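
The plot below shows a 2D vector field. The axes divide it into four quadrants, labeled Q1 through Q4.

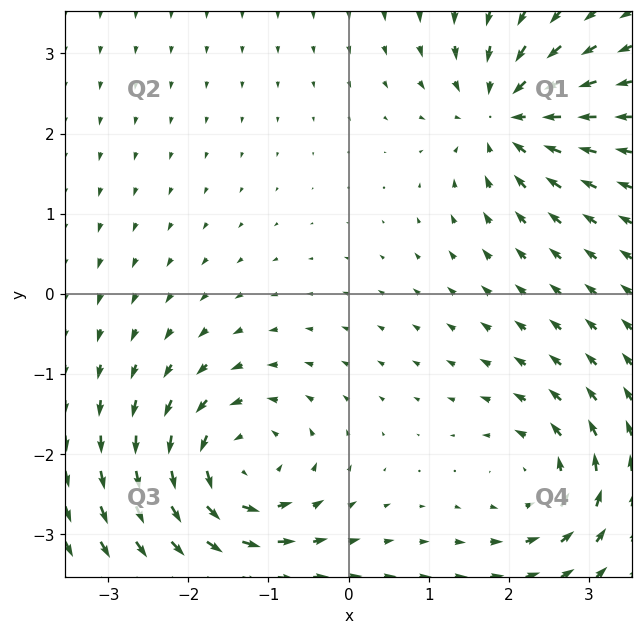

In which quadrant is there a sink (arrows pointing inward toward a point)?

The sink sits at approximately (2.0, 2.2), which lies in quadrant Q1. The divergence there is about -6, negative as expected for a sink.

Q1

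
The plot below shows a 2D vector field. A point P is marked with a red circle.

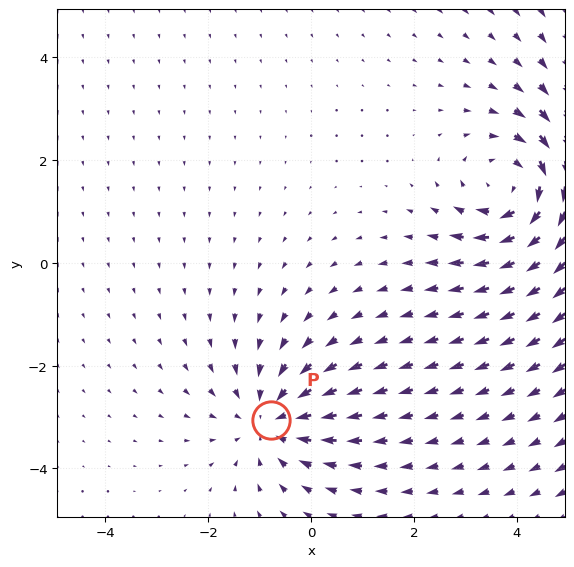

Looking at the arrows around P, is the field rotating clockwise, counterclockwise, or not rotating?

not rotating

Near P at (-0.8, -3.1) the arrows show no circulation. The curl there is ≈0.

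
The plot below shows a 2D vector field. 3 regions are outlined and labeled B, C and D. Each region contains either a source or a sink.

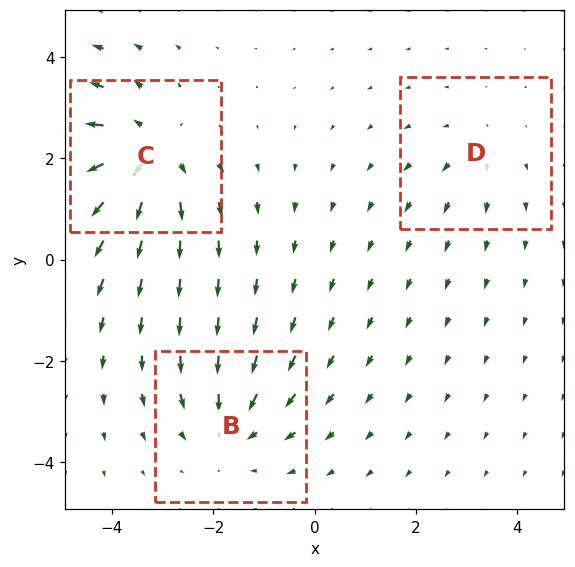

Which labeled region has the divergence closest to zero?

Divergence at each region's feature centre — B: about -3, C: about +4, D: about +2. Region D is closest to zero.

D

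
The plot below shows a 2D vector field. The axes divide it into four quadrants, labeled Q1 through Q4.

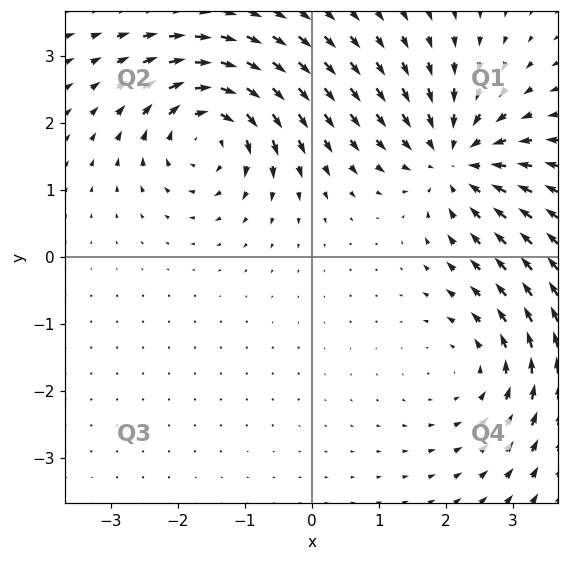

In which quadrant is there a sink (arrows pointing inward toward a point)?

The sink sits at approximately (2.1, 1.4), which lies in quadrant Q1. The divergence there is about -4, negative as expected for a sink.

Q1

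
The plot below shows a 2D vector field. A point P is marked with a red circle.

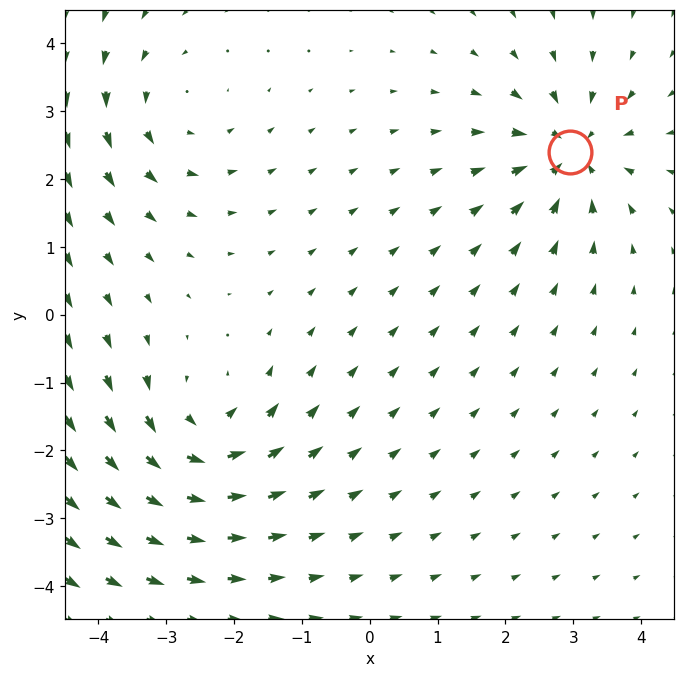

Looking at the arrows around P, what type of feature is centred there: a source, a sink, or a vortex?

sink

At P (3.0, 2.4) the arrows converge inward. Divergence about -6, curl ≈0 — negative divergence with near-zero curl is a sink.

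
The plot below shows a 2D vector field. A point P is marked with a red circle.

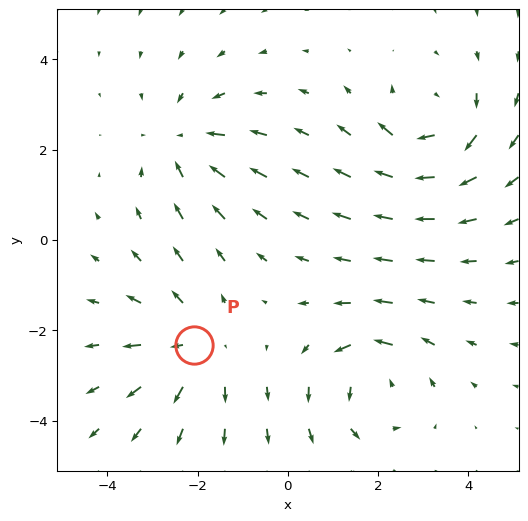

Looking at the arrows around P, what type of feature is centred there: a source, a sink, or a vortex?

source

At P (-2.1, -2.3) the arrows spread outward. Divergence about +3, curl ≈0 — positive divergence with near-zero curl is a source.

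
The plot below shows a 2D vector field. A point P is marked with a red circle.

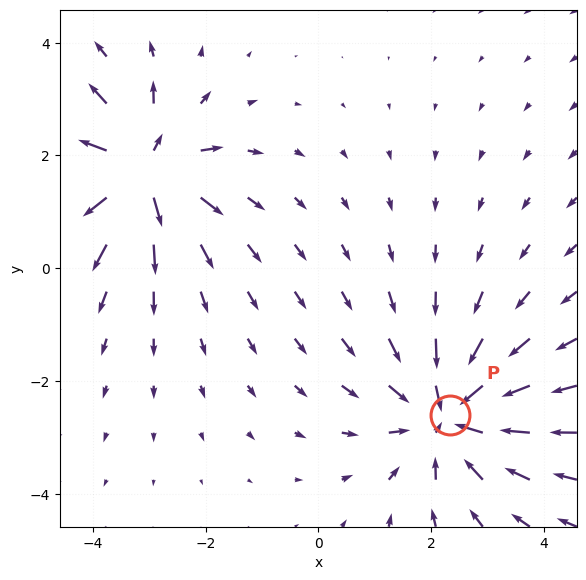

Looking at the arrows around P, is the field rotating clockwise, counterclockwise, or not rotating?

not rotating

Near P at (2.3, -2.6) the arrows show no circulation. The curl there is ≈0.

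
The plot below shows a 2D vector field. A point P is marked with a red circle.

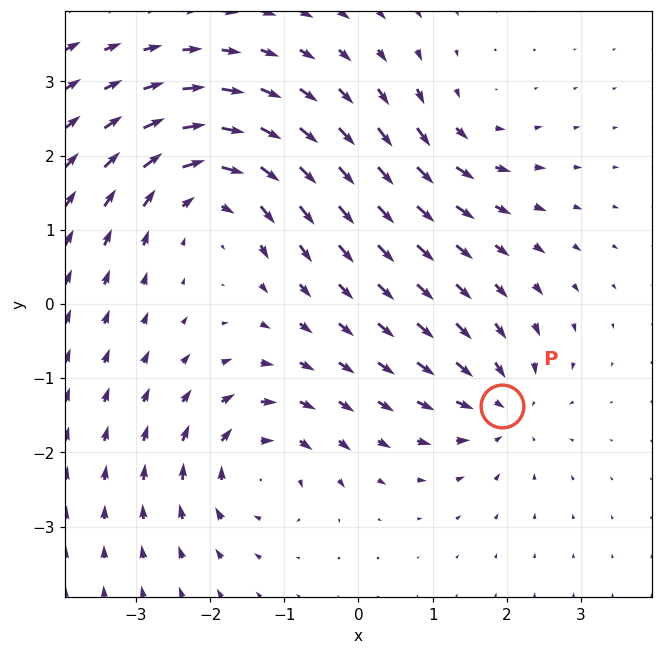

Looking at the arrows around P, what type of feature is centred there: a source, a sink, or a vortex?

sink

At P (1.9, -1.4) the arrows converge inward. Divergence about -4, curl ≈0 — negative divergence with near-zero curl is a sink.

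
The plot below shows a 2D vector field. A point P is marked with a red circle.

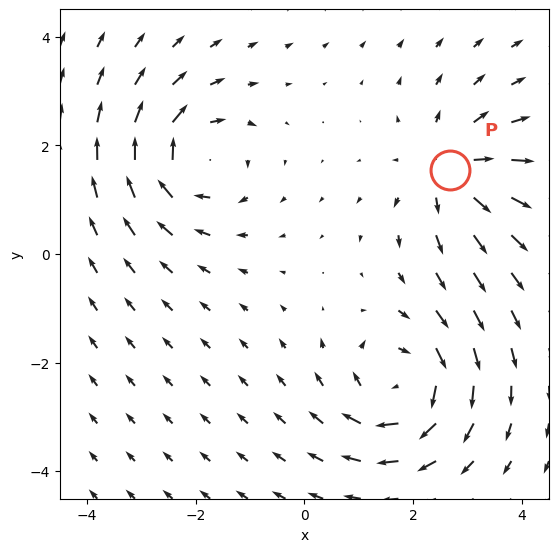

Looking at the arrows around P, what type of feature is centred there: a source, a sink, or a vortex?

source

At P (2.7, 1.6) the arrows spread outward. Divergence about +4, curl ≈0 — positive divergence with near-zero curl is a source.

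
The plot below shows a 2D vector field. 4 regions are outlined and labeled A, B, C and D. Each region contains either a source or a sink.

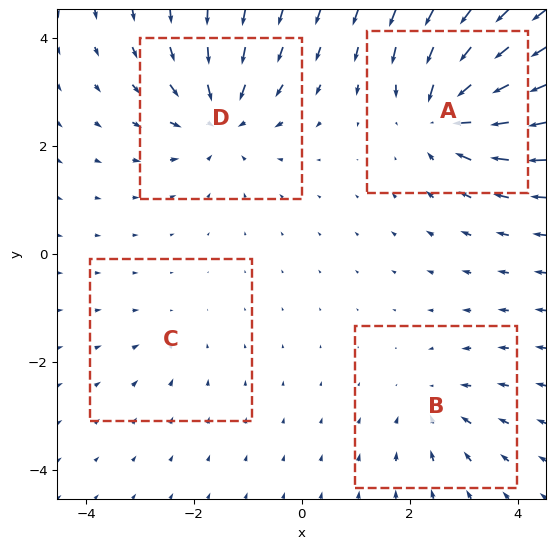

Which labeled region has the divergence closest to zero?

C

Divergence at each region's feature centre — A: about -7, B: about -4, C: about -2, D: about -6. Region C is closest to zero.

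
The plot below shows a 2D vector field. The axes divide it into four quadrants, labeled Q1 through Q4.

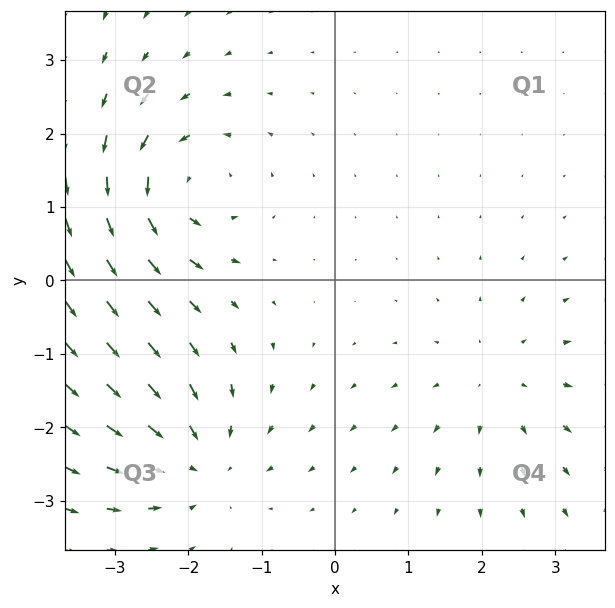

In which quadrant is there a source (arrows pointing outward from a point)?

Q4

The source sits at approximately (2.2, -1.4), which lies in quadrant Q4. The divergence there is about +2, positive as expected for a source.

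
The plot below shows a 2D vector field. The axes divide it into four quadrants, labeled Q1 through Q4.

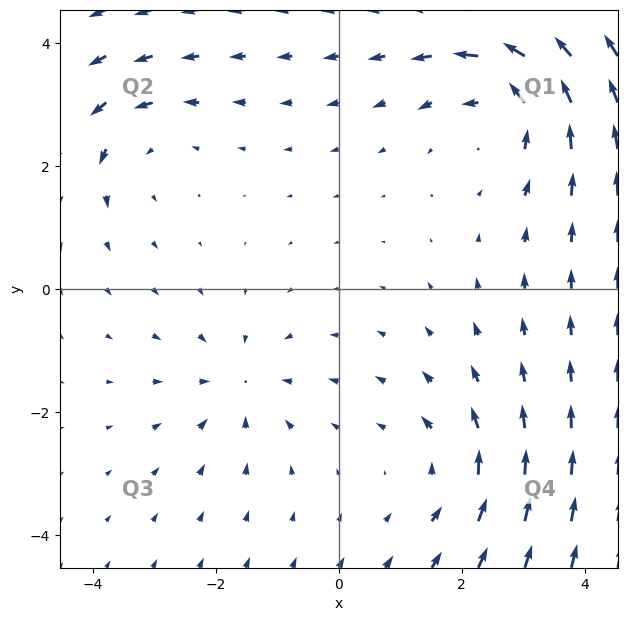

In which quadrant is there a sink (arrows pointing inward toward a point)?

The sink sits at approximately (-1.6, -1.6), which lies in quadrant Q3. The divergence there is about -3, negative as expected for a sink.

Q3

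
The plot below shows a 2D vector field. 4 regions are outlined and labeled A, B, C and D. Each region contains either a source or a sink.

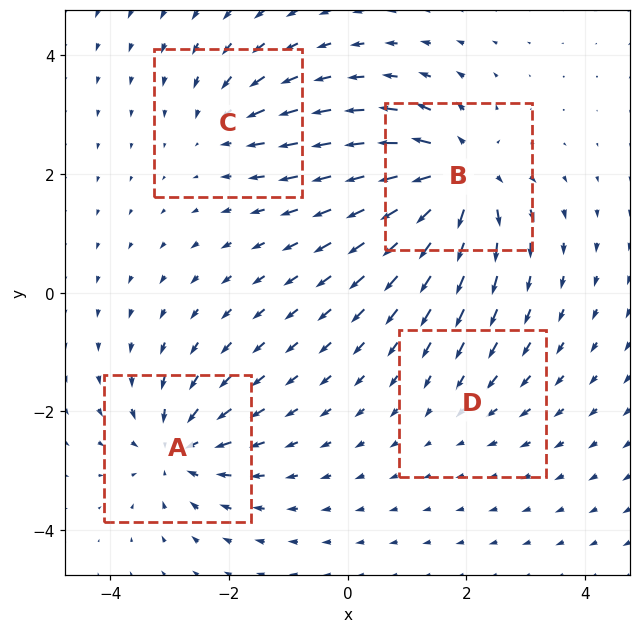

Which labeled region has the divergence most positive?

B

Divergence at each region's feature centre — A: about -6, B: about +8, C: about -4, D: about -2. Region B is most positive.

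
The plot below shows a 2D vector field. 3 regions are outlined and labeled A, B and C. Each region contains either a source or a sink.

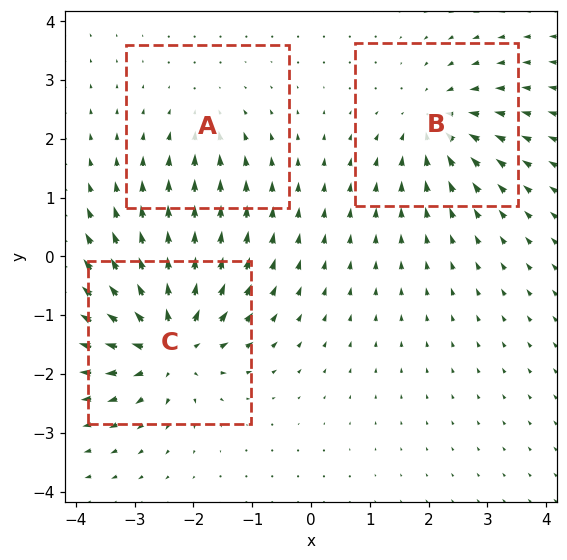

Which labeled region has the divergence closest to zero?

Divergence at each region's feature centre — A: about -2, B: about -4, C: about +6. Region A is closest to zero.

A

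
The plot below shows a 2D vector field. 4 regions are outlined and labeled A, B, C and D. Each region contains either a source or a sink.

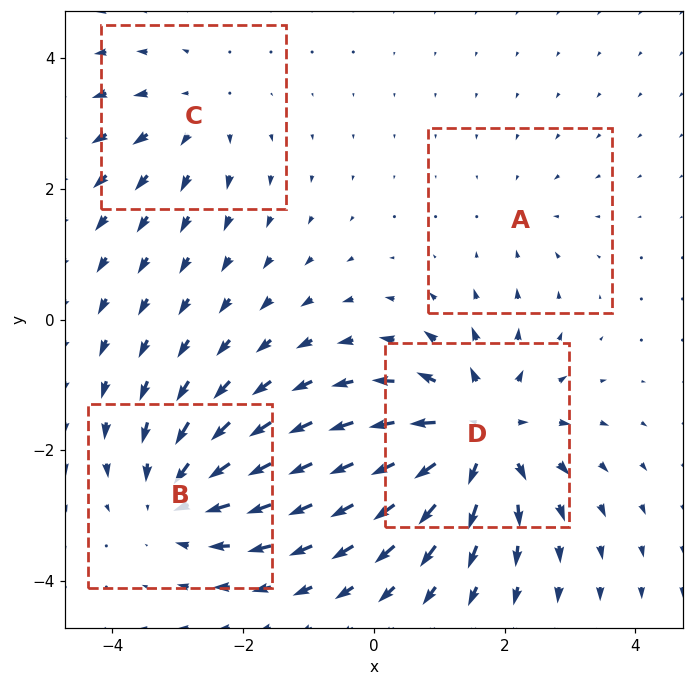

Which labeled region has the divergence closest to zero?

A

Divergence at each region's feature centre — A: about -2, B: about -5, C: about +3, D: about +7. Region A is closest to zero.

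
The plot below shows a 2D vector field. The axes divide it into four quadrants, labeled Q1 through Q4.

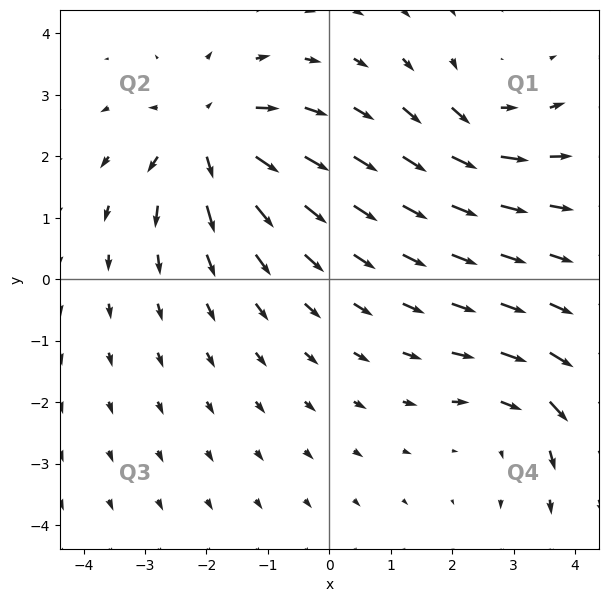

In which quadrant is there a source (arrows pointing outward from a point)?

Q2

The source sits at approximately (-2.0, 2.3), which lies in quadrant Q2. The divergence there is about +6, positive as expected for a source.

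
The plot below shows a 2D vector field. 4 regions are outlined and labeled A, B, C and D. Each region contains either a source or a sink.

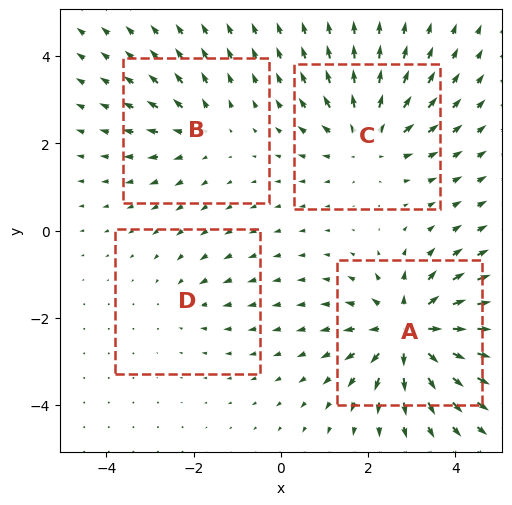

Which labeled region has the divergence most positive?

Divergence at each region's feature centre — A: about +7, B: about +3, C: about +5, D: about -2. Region A is most positive.

A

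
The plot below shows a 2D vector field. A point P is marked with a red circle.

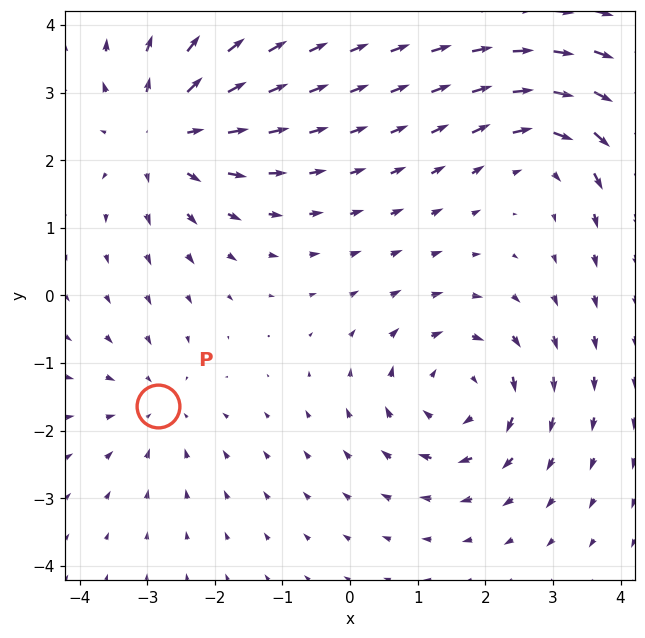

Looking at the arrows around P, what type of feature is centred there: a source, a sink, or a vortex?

sink

At P (-2.8, -1.6) the arrows converge inward. Divergence about -3, curl ≈0 — negative divergence with near-zero curl is a sink.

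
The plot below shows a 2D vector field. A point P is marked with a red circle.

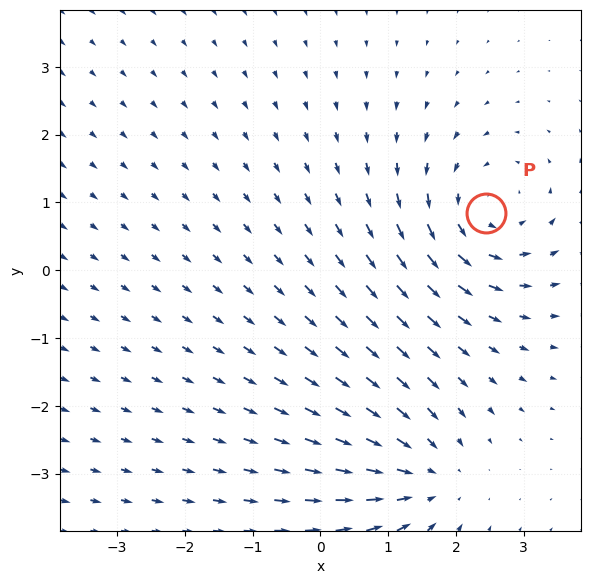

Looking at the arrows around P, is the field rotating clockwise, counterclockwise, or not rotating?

Near P at (2.4, 0.9) the arrows circulate counterclockwise. The curl (z-component) there is about +5; positive curl means counterclockwise rotation.

counterclockwise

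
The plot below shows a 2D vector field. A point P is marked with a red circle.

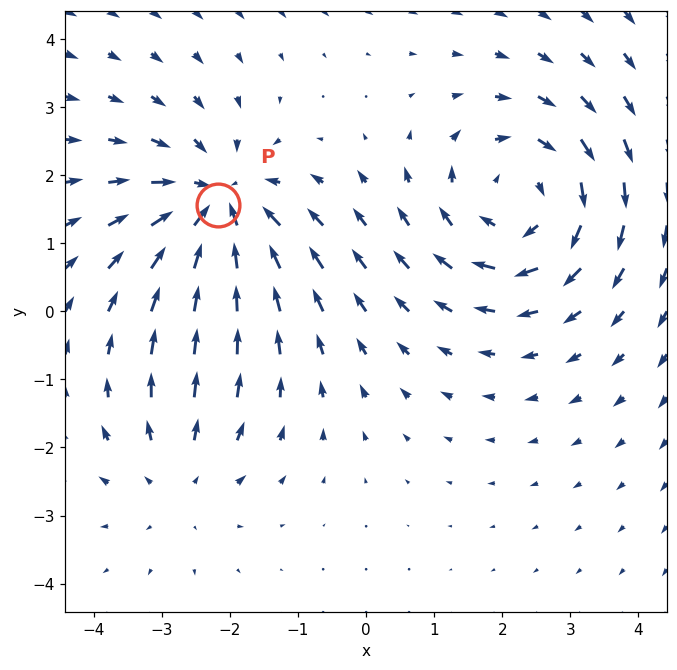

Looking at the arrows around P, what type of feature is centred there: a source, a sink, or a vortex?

At P (-2.2, 1.6) the arrows converge inward. Divergence about -4, curl ≈0 — negative divergence with near-zero curl is a sink.

sink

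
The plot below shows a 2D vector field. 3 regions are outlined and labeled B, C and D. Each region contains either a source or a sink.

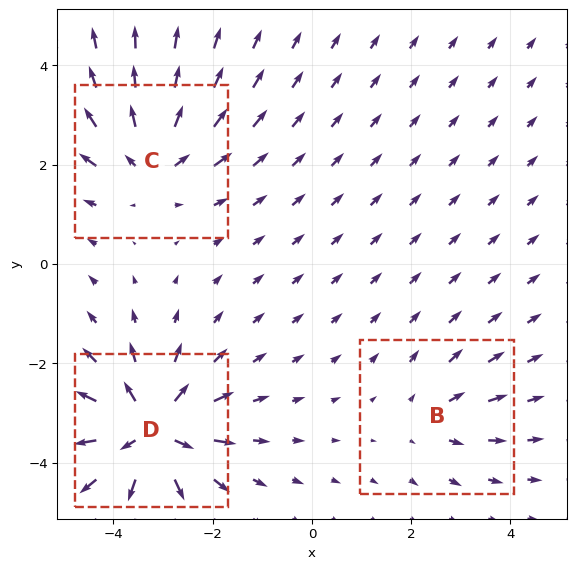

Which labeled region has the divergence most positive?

D

Divergence at each region's feature centre — B: about +2, C: about +4, D: about +6. Region D is most positive.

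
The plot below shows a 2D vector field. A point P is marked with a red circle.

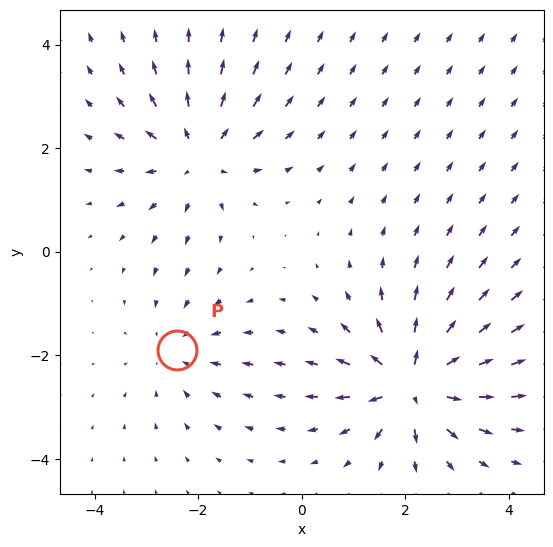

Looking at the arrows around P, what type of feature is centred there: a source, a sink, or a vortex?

At P (-2.4, -1.9) the arrows converge inward. Divergence about -2, curl ≈0 — negative divergence with near-zero curl is a sink.

sink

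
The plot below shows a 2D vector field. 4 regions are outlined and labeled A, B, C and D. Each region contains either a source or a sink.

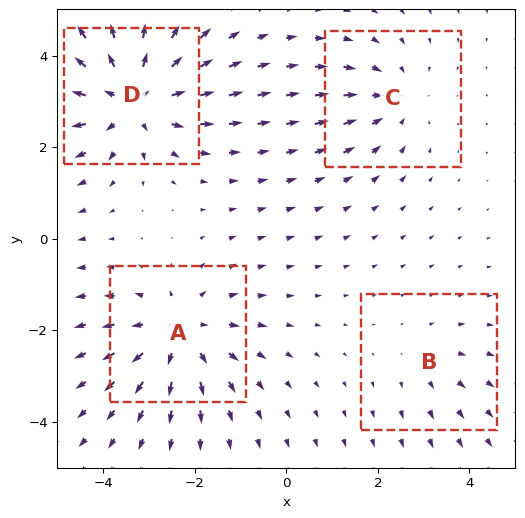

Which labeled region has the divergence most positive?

Divergence at each region's feature centre — A: about +4, B: about +2, C: about -3, D: about +6. Region D is most positive.

D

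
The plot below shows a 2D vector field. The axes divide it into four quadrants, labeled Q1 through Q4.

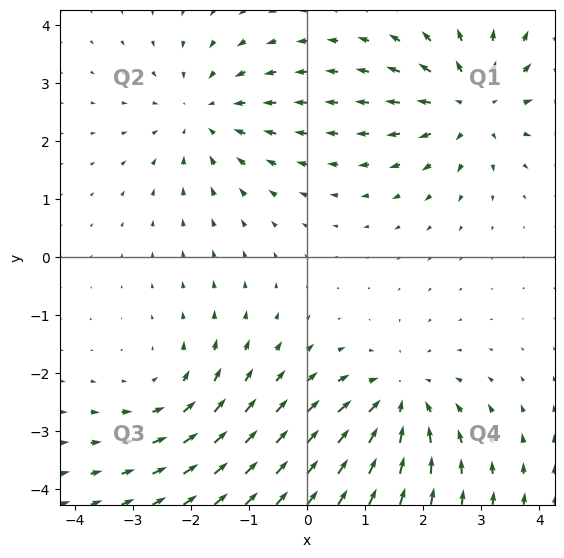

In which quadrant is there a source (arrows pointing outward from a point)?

Q1

The source sits at approximately (2.8, 2.6), which lies in quadrant Q1. The divergence there is about +5, positive as expected for a source.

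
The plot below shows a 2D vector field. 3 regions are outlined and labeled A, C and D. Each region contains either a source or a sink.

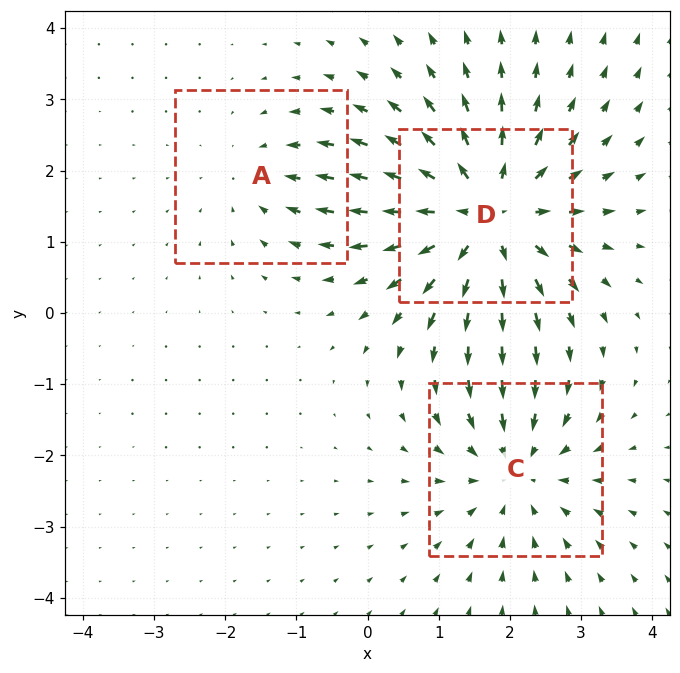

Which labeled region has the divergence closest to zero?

A

Divergence at each region's feature centre — A: about -2, C: about -3, D: about +4. Region A is closest to zero.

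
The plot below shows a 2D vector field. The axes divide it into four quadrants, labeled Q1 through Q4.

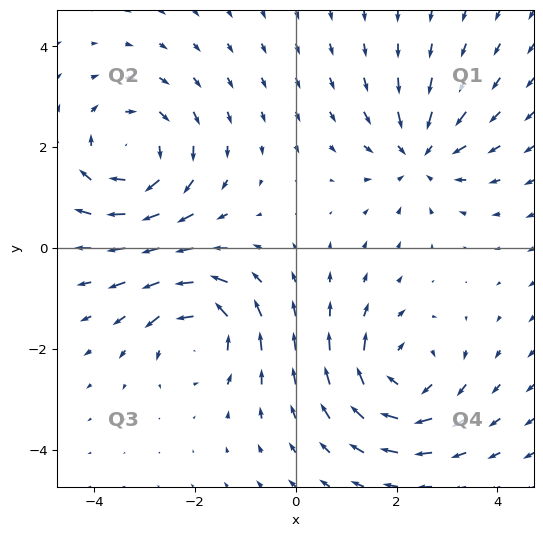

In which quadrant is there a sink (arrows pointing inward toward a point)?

The sink sits at approximately (2.5, 1.9), which lies in quadrant Q1. The divergence there is about -4, negative as expected for a sink.

Q1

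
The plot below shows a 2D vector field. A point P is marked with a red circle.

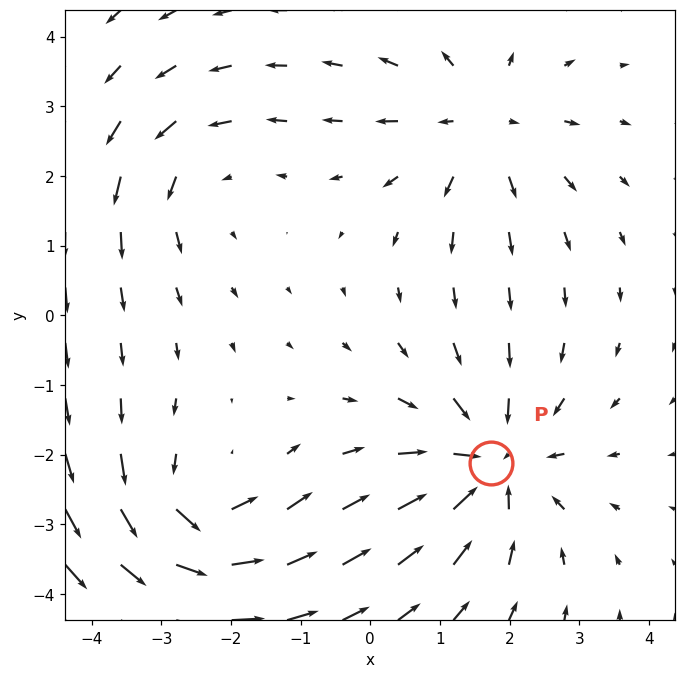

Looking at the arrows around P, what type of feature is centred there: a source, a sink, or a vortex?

At P (1.7, -2.1) the arrows converge inward. Divergence about -5, curl ≈0 — negative divergence with near-zero curl is a sink.

sink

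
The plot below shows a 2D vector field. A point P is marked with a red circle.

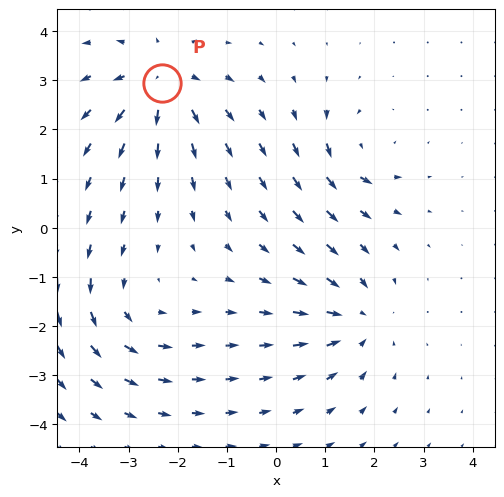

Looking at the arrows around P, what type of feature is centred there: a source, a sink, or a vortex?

source

At P (-2.3, 3.0) the arrows spread outward. Divergence about +5, curl ≈0 — positive divergence with near-zero curl is a source.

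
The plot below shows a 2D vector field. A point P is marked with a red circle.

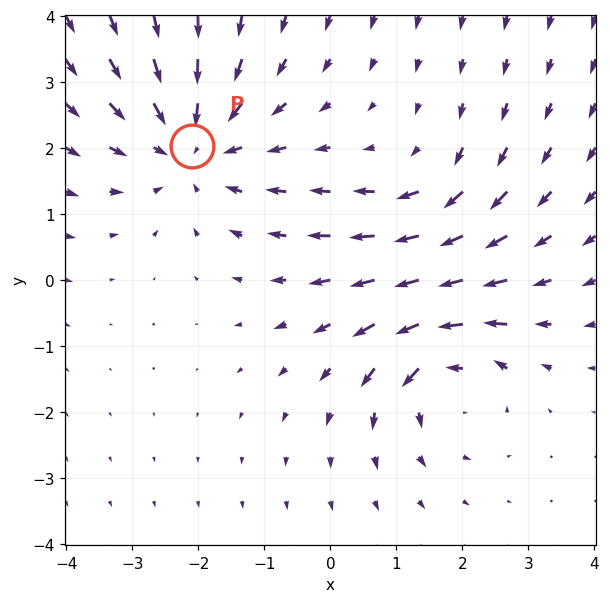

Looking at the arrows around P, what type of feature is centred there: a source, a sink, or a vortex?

At P (-2.1, 2.0) the arrows converge inward. Divergence about -4, curl ≈0 — negative divergence with near-zero curl is a sink.

sink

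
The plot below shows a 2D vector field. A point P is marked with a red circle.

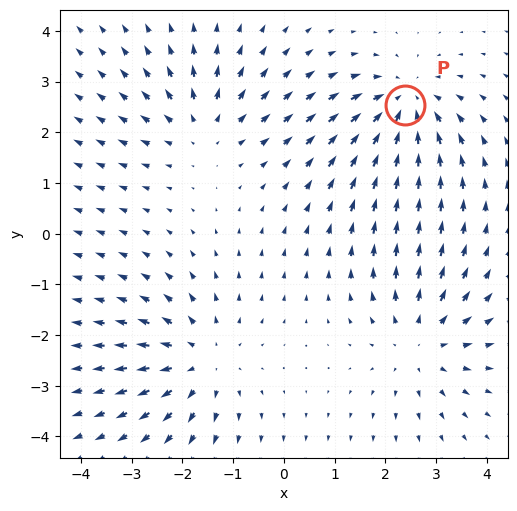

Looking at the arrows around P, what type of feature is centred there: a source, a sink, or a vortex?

sink

At P (2.4, 2.5) the arrows converge inward. Divergence about -5, curl ≈0 — negative divergence with near-zero curl is a sink.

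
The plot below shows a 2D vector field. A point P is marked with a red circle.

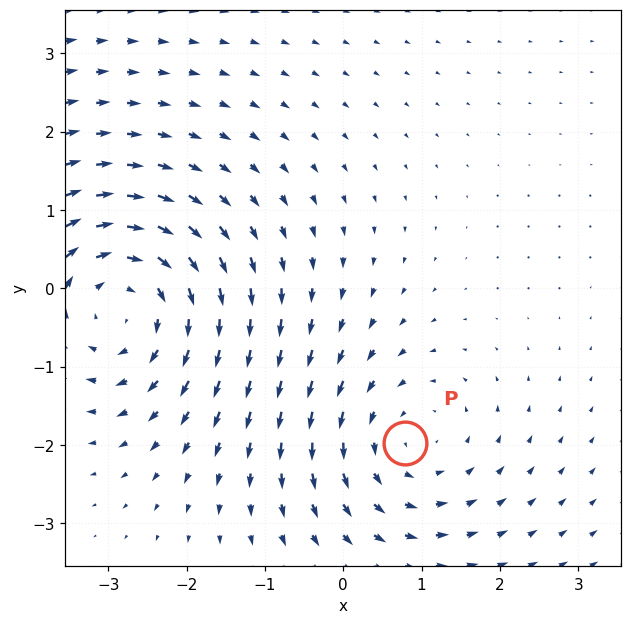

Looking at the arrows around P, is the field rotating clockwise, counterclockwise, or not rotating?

Near P at (0.8, -2.0) the arrows circulate counterclockwise. The curl (z-component) there is about +3; positive curl means counterclockwise rotation.

counterclockwise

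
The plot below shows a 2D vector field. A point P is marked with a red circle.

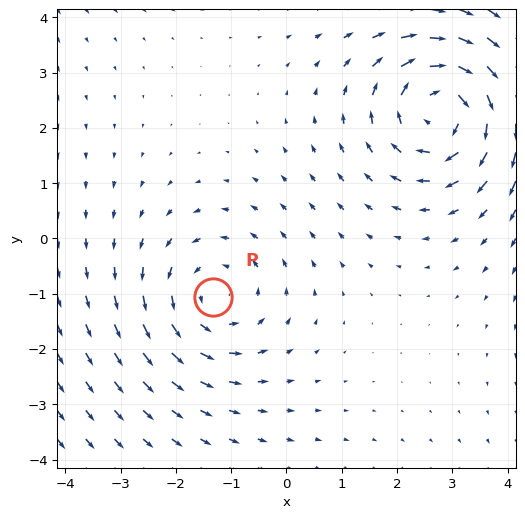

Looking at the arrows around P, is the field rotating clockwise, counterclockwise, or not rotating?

counterclockwise

Near P at (-1.3, -1.1) the arrows circulate counterclockwise. The curl (z-component) there is about +3; positive curl means counterclockwise rotation.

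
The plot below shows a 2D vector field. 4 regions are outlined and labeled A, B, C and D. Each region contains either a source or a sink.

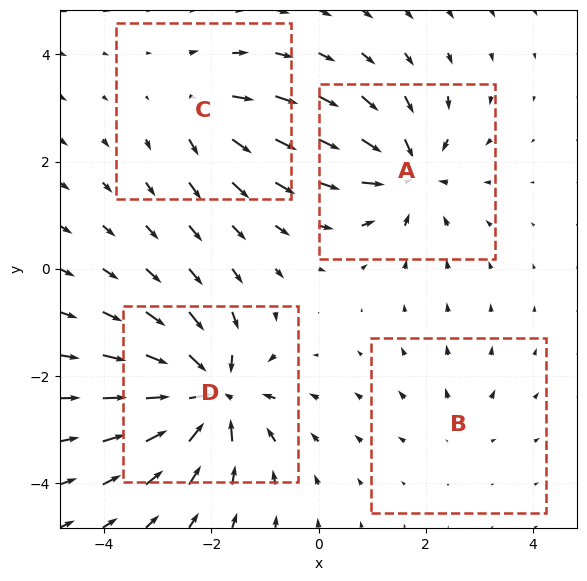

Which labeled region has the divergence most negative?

D

Divergence at each region's feature centre — A: about -6, B: about +2, C: about +4, D: about -8. Region D is most negative.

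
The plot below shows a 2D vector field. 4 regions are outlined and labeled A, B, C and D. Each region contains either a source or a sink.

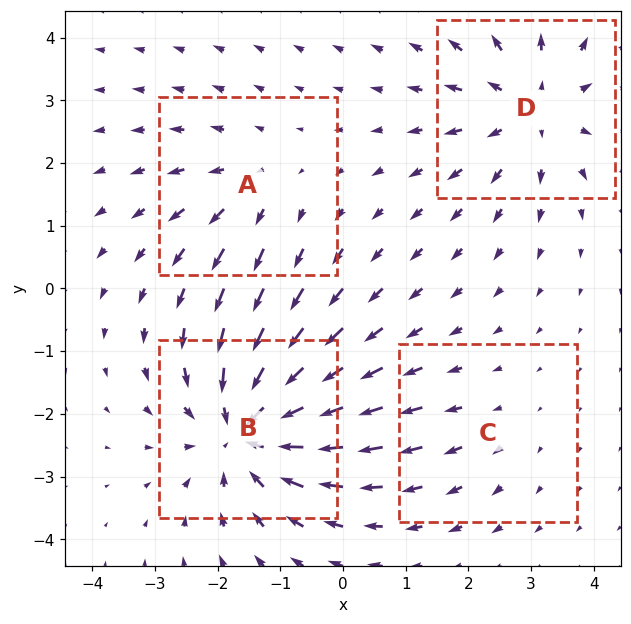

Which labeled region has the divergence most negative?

B

Divergence at each region's feature centre — A: about +3, B: about -7, C: about +2, D: about +5. Region B is most negative.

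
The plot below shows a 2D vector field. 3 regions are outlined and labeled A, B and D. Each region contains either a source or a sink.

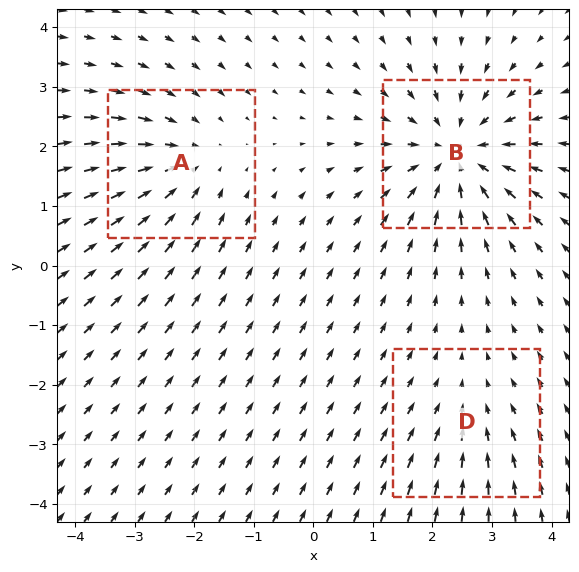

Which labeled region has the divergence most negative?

Divergence at each region's feature centre — A: about -3, B: about -4, D: about -2. Region B is most negative.

B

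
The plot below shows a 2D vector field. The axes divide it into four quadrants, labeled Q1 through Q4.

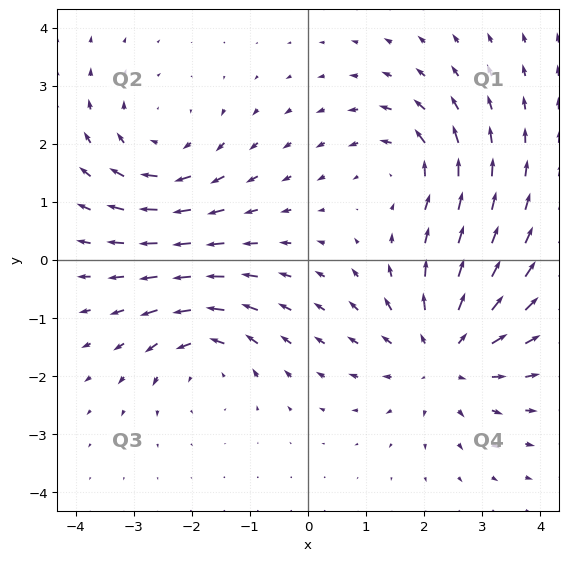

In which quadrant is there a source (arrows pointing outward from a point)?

The source sits at approximately (2.3, -1.6), which lies in quadrant Q4. The divergence there is about +4, positive as expected for a source.

Q4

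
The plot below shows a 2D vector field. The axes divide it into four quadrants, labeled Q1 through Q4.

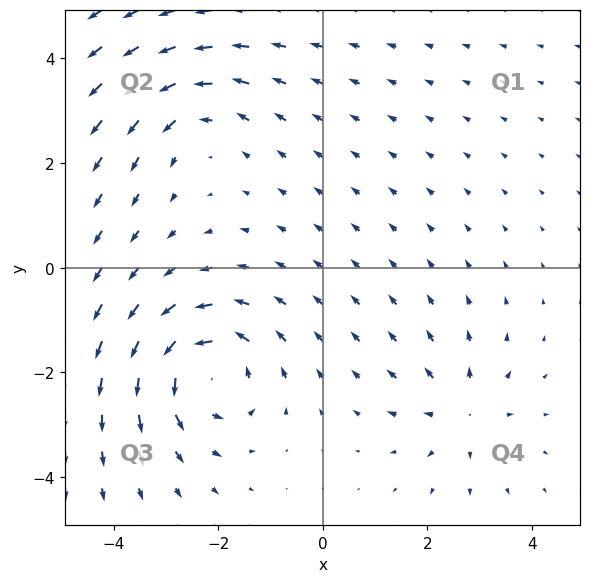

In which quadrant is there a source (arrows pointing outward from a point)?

The source sits at approximately (2.7, -2.7), which lies in quadrant Q4. The divergence there is about +3, positive as expected for a source.

Q4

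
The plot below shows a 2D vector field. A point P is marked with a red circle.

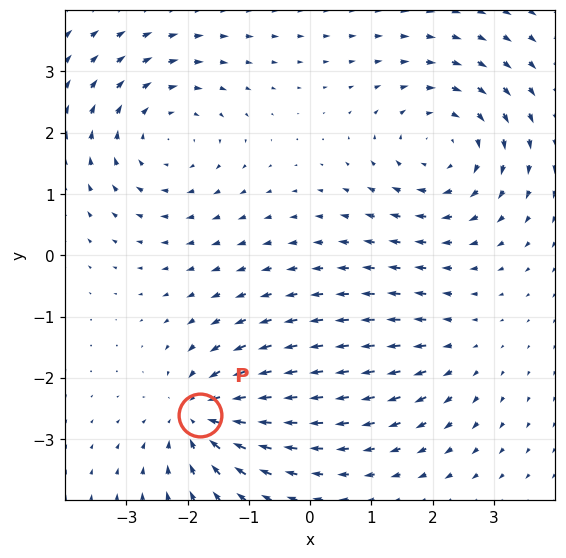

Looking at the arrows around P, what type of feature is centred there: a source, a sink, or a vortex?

At P (-1.8, -2.6) the arrows converge inward. Divergence about -5, curl ≈0 — negative divergence with near-zero curl is a sink.

sink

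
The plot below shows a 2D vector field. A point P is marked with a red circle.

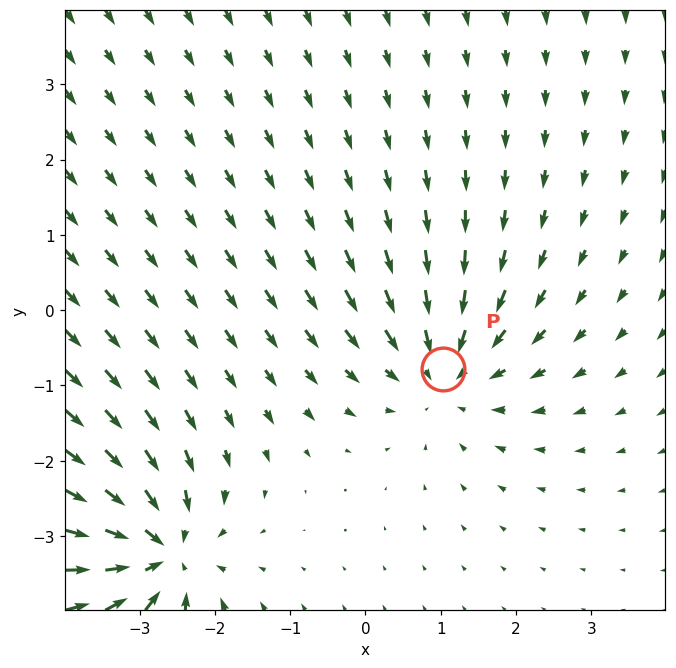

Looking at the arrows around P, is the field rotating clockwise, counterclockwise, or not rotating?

not rotating

Near P at (1.0, -0.8) the arrows show no circulation. The curl there is ≈0.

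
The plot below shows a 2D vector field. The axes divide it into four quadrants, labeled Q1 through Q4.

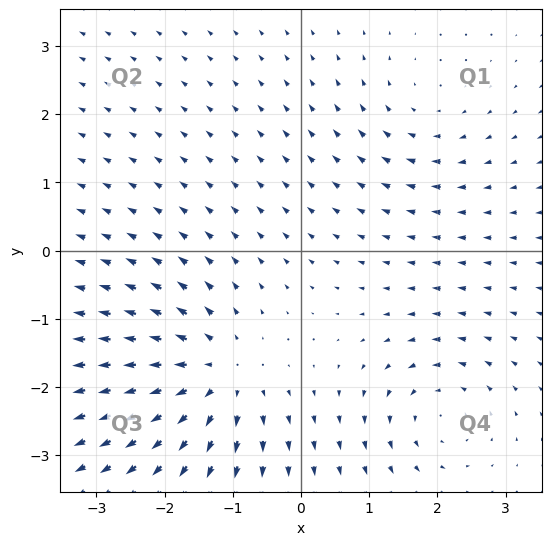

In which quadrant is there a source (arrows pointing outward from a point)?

The source sits at approximately (-1.2, -1.8), which lies in quadrant Q3. The divergence there is about +5, positive as expected for a source.

Q3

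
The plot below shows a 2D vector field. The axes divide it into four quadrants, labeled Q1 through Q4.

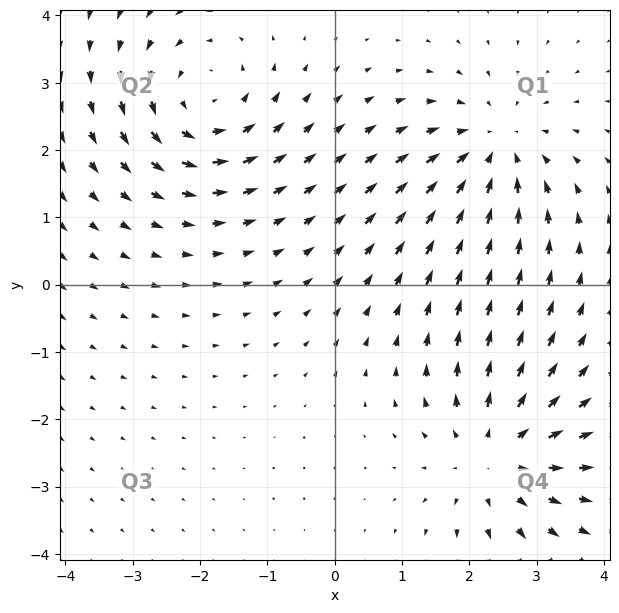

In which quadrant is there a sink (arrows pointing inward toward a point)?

Q1

The sink sits at approximately (2.4, 2.0), which lies in quadrant Q1. The divergence there is about -4, negative as expected for a sink.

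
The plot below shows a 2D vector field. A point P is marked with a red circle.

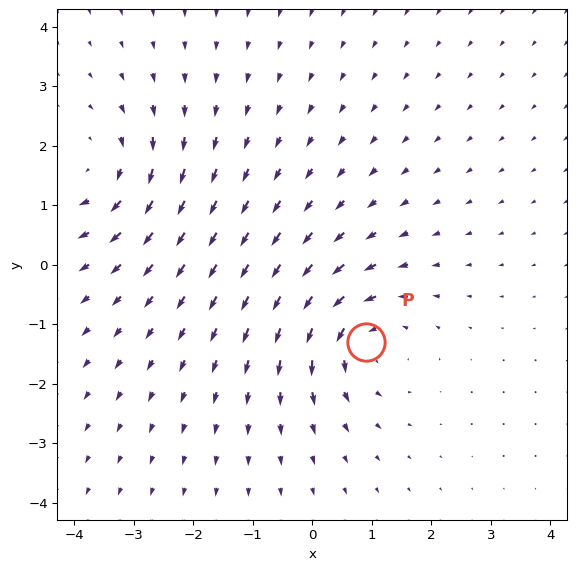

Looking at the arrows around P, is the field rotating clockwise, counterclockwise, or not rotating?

counterclockwise

Near P at (0.9, -1.3) the arrows circulate counterclockwise. The curl (z-component) there is about +5; positive curl means counterclockwise rotation.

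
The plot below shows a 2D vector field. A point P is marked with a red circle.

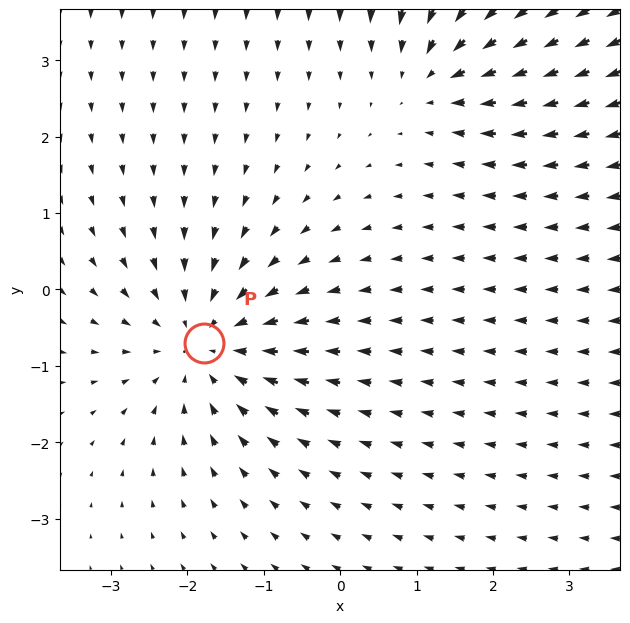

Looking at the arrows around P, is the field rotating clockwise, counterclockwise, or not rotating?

not rotating

Near P at (-1.8, -0.7) the arrows show no circulation. The curl there is ≈0.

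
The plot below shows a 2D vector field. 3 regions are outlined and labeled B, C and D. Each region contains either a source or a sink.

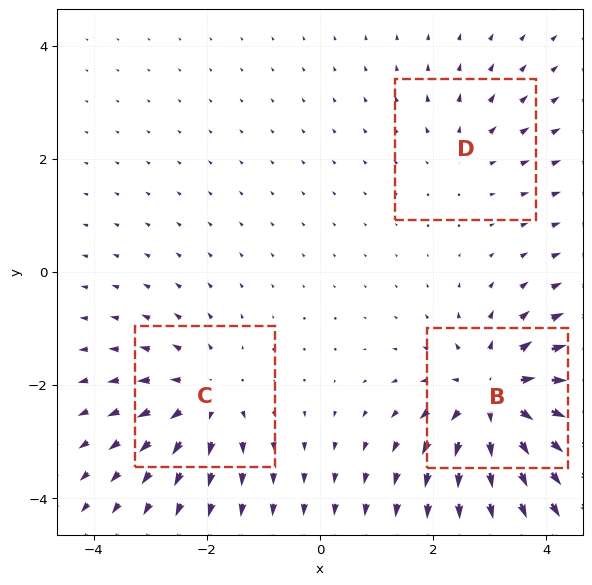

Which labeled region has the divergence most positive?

Divergence at each region's feature centre — B: about +5, C: about +3, D: about +2. Region B is most positive.

B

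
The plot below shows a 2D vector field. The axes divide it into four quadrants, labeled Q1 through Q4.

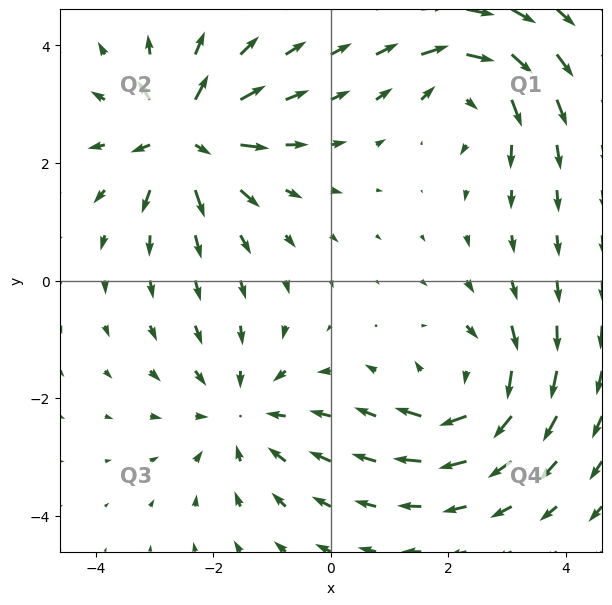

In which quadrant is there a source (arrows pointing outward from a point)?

Q2

The source sits at approximately (-2.5, 2.5), which lies in quadrant Q2. The divergence there is about +6, positive as expected for a source.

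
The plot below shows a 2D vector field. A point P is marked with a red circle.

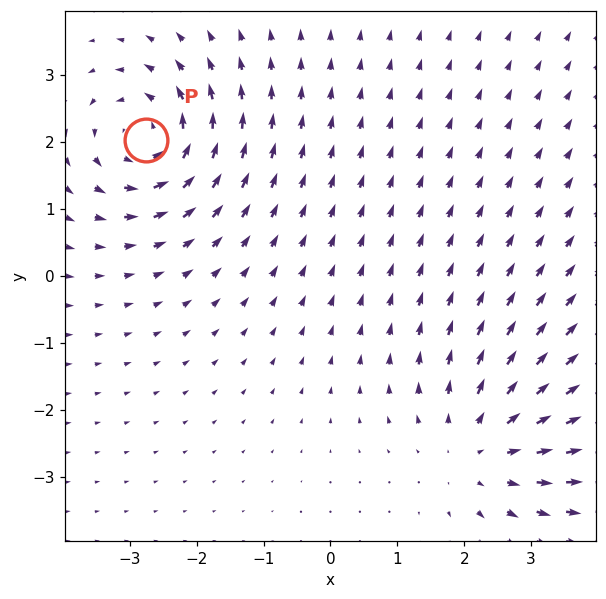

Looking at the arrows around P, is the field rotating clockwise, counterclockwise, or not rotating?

counterclockwise

Near P at (-2.7, 2.0) the arrows circulate counterclockwise. The curl (z-component) there is about +6; positive curl means counterclockwise rotation.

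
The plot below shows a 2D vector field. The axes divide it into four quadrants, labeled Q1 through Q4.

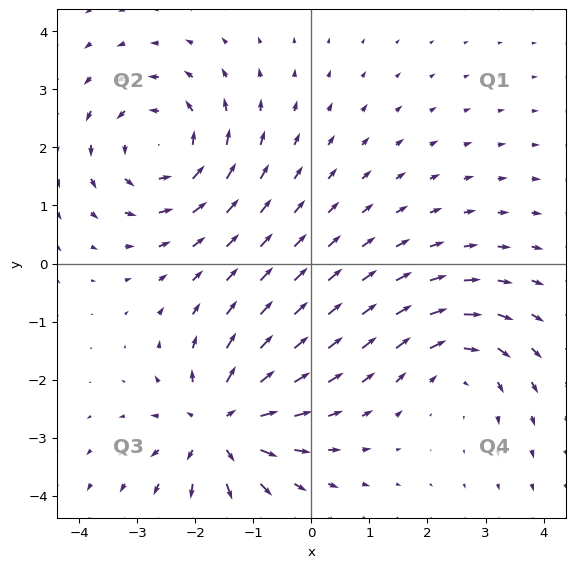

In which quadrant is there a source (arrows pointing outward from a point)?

Q3

The source sits at approximately (-1.6, -2.8), which lies in quadrant Q3. The divergence there is about +5, positive as expected for a source.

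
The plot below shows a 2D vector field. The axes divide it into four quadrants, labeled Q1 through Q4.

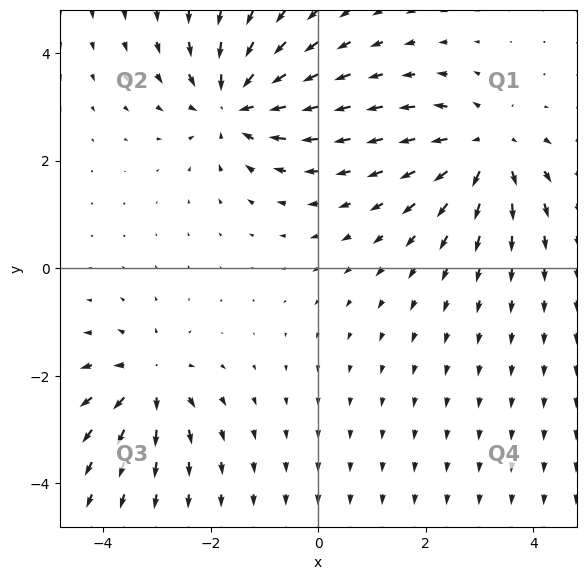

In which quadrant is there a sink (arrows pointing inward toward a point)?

The sink sits at approximately (-1.6, 3.0), which lies in quadrant Q2. The divergence there is about -4, negative as expected for a sink.

Q2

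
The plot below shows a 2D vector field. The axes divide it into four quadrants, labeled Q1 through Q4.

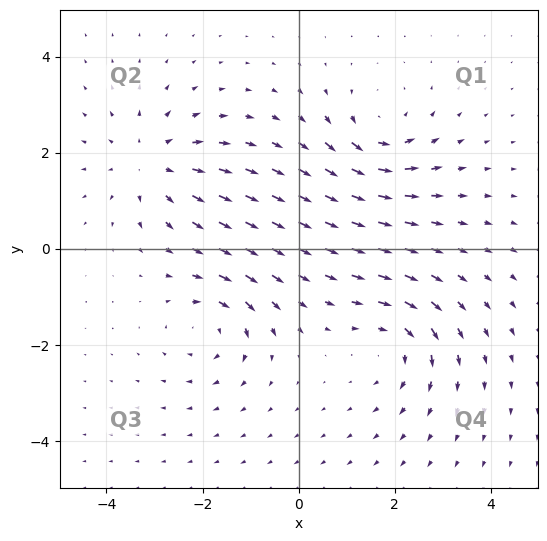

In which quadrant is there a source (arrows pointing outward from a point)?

The source sits at approximately (-3.0, 1.8), which lies in quadrant Q2. The divergence there is about +4, positive as expected for a source.

Q2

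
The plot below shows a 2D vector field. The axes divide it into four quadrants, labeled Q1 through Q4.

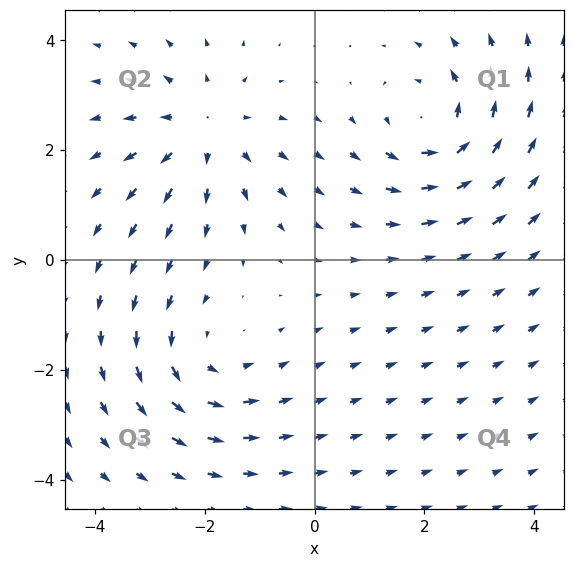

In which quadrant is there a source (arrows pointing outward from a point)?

The source sits at approximately (-2.0, 2.4), which lies in quadrant Q2. The divergence there is about +4, positive as expected for a source.

Q2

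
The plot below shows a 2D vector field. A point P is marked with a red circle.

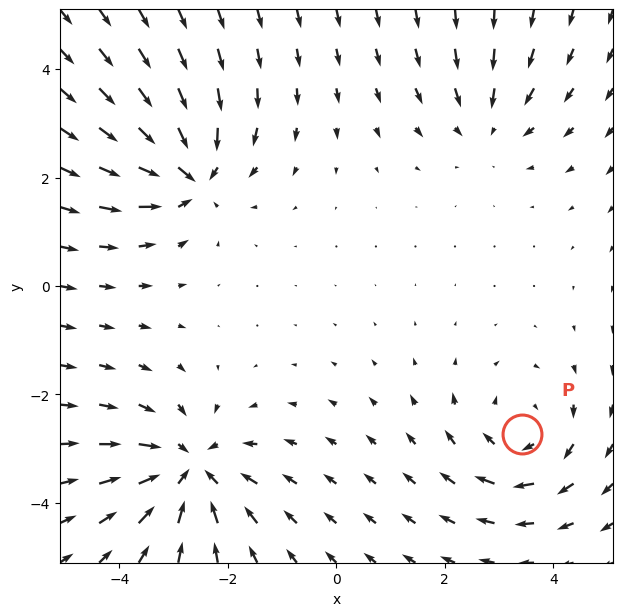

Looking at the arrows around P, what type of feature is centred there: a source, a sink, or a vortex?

vortex

At P (3.4, -2.7) the arrows circulate clockwise. Divergence ≈0, curl about -3 — near-zero divergence with nonzero curl is a vortex.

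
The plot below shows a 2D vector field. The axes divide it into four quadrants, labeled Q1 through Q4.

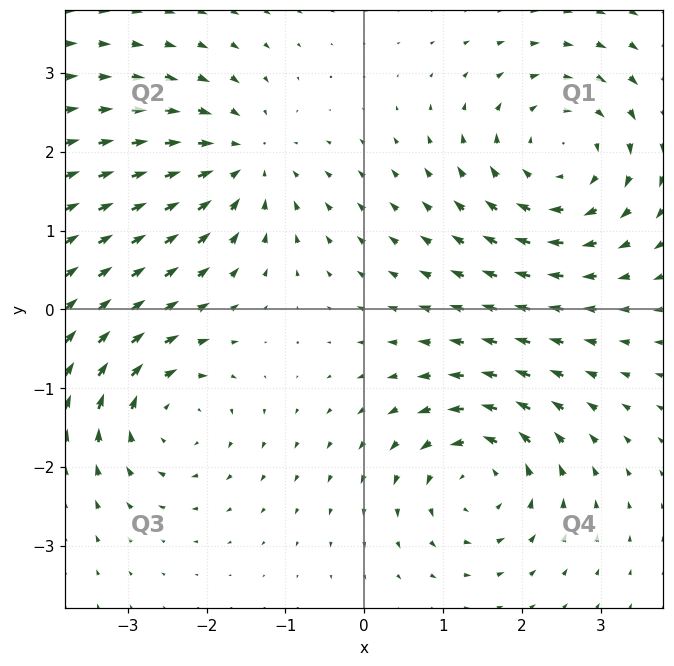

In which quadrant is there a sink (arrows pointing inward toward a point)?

The sink sits at approximately (-1.5, 1.9), which lies in quadrant Q2. The divergence there is about -4, negative as expected for a sink.

Q2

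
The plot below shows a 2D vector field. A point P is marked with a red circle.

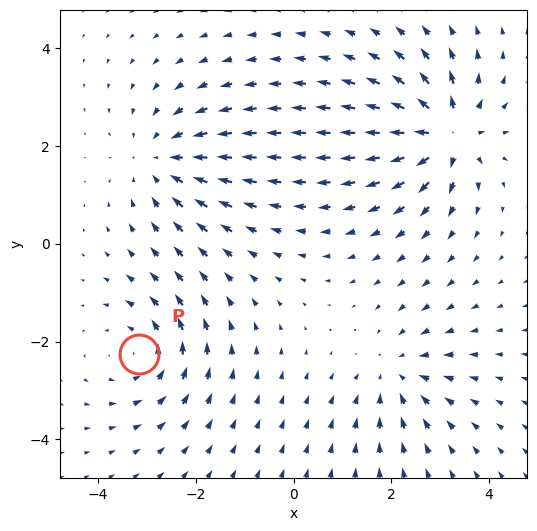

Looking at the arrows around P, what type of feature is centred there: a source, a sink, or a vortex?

vortex

At P (-3.2, -2.3) the arrows circulate counterclockwise. Divergence ≈0, curl about +4 — near-zero divergence with nonzero curl is a vortex.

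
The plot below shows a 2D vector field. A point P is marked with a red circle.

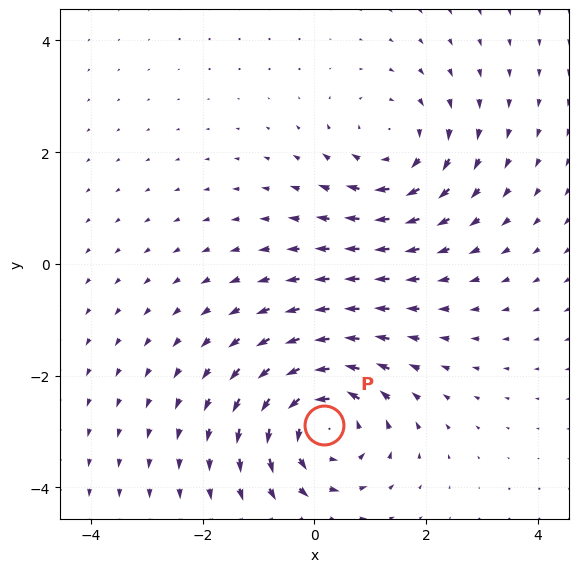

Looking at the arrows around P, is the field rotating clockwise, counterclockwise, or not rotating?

counterclockwise

Near P at (0.2, -2.9) the arrows circulate counterclockwise. The curl (z-component) there is about +5; positive curl means counterclockwise rotation.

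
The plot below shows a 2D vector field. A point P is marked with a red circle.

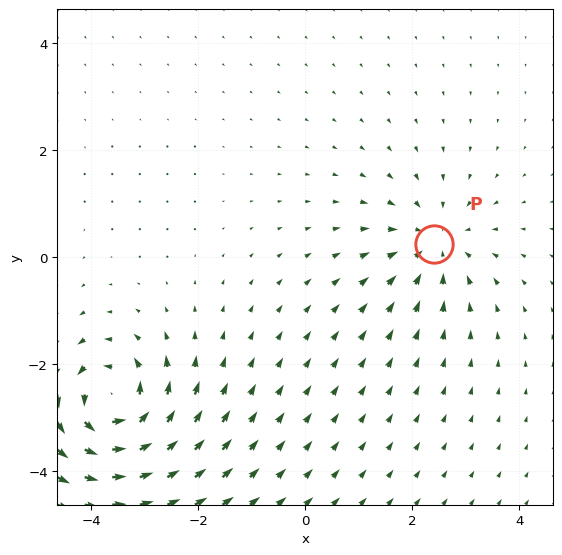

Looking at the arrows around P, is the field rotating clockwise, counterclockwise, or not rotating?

not rotating

Near P at (2.4, 0.2) the arrows show no circulation. The curl there is ≈0.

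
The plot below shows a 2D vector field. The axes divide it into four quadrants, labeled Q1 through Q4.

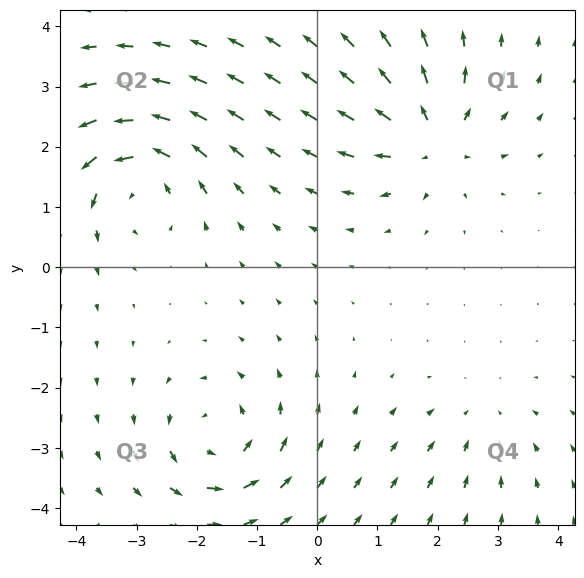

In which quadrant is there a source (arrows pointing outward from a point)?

Q1

The source sits at approximately (1.9, 2.2), which lies in quadrant Q1. The divergence there is about +6, positive as expected for a source.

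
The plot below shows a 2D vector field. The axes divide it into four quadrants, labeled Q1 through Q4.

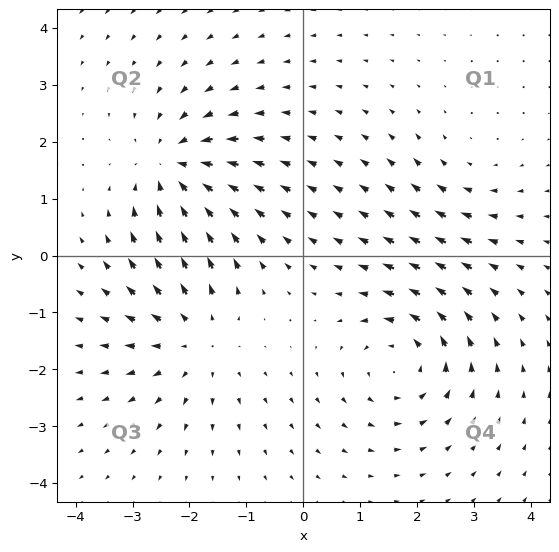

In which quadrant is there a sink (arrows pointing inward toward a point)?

The sink sits at approximately (-2.3, 1.5), which lies in quadrant Q2. The divergence there is about -5, negative as expected for a sink.

Q2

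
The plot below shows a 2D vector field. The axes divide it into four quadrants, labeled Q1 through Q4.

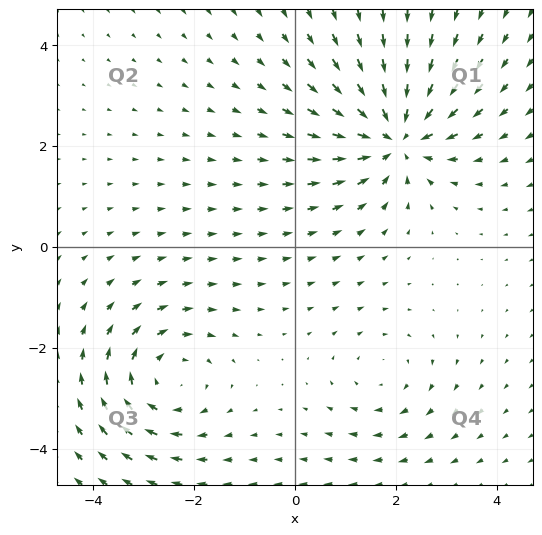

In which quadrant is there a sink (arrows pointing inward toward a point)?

The sink sits at approximately (2.0, 2.2), which lies in quadrant Q1. The divergence there is about -5, negative as expected for a sink.

Q1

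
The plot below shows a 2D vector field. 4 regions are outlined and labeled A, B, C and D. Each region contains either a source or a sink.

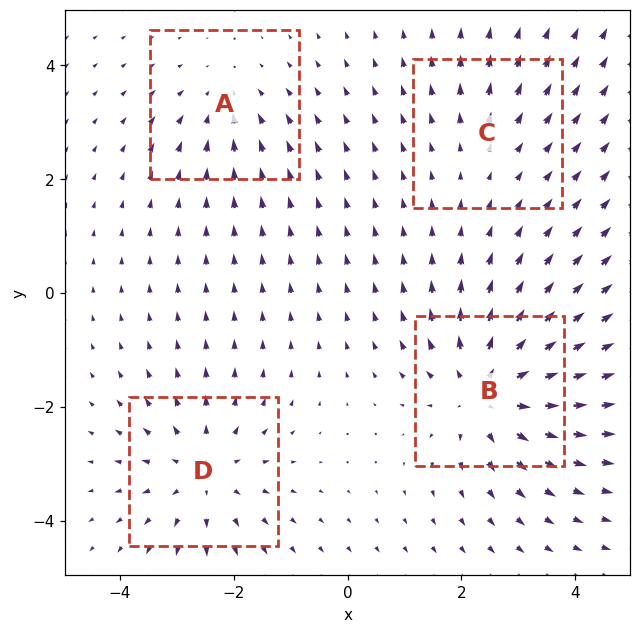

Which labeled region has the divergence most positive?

B

Divergence at each region's feature centre — A: about -3, B: about +6, C: about +2, D: about +4. Region B is most positive.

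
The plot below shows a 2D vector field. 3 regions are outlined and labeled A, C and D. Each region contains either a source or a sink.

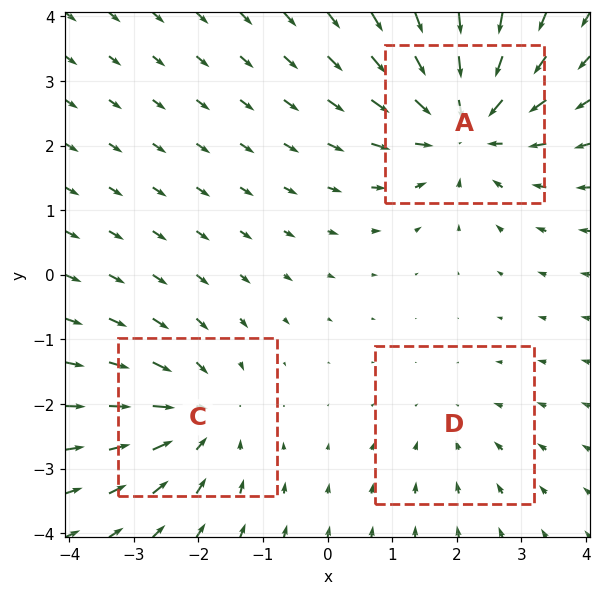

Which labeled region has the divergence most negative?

Divergence at each region's feature centre — A: about -5, C: about -3, D: about -2. Region A is most negative.

A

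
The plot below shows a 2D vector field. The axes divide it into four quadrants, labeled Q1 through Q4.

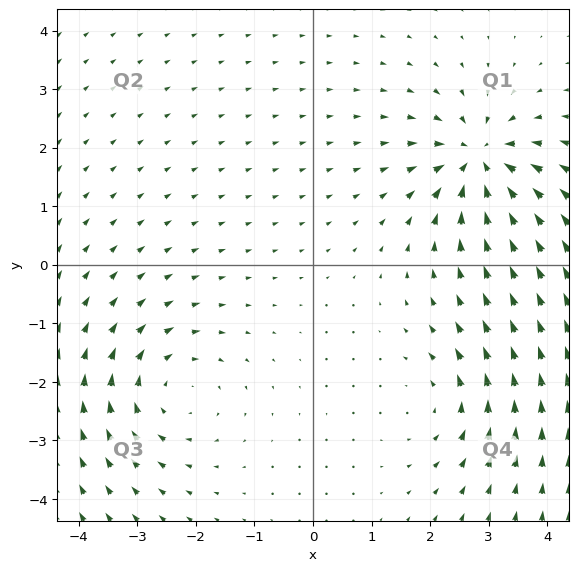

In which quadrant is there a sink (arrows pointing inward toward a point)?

The sink sits at approximately (2.8, 1.8), which lies in quadrant Q1. The divergence there is about -5, negative as expected for a sink.

Q1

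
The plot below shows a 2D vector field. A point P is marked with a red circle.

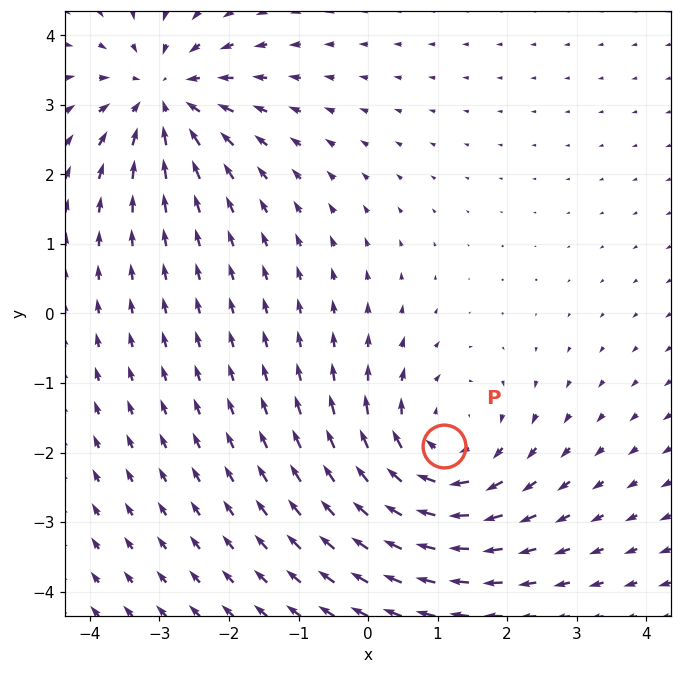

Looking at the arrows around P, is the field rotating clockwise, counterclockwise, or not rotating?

clockwise

Near P at (1.1, -1.9) the arrows circulate clockwise. The curl (z-component) there is about -4; negative curl means clockwise rotation.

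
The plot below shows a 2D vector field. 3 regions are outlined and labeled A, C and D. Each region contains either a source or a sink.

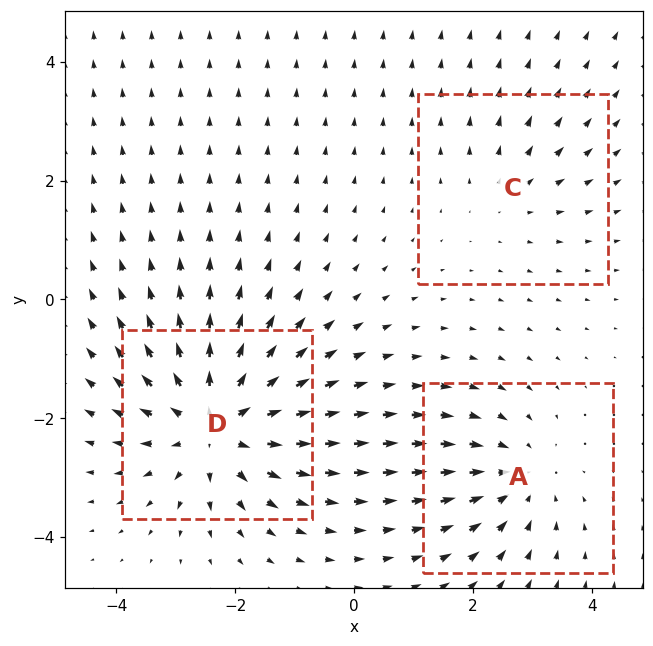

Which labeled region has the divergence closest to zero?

Divergence at each region's feature centre — A: about -3, C: about +2, D: about +5. Region C is closest to zero.

C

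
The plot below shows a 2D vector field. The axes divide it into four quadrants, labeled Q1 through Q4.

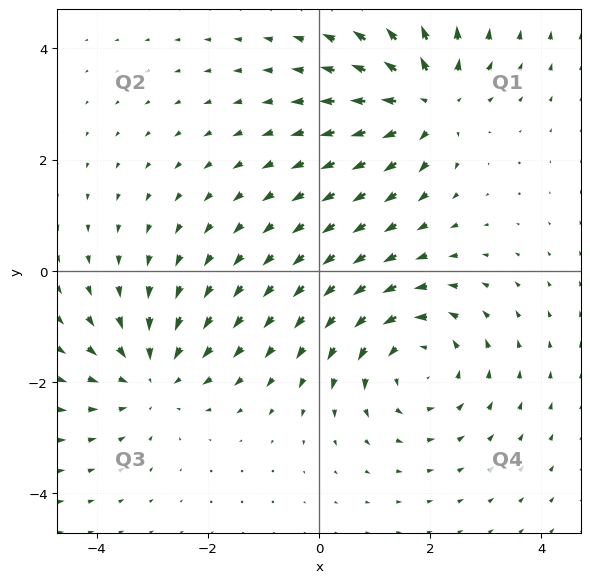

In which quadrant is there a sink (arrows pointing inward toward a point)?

The sink sits at approximately (-3.0, -1.9), which lies in quadrant Q3. The divergence there is about -3, negative as expected for a sink.

Q3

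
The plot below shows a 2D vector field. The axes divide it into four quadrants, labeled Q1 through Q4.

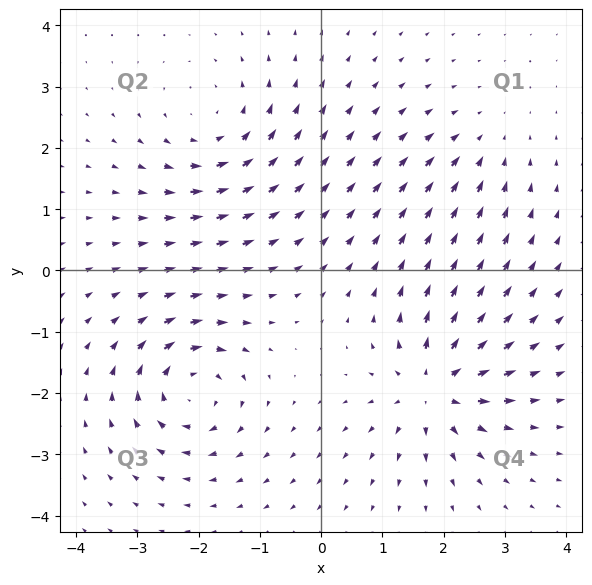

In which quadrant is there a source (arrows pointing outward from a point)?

Q4

The source sits at approximately (1.8, -1.9), which lies in quadrant Q4. The divergence there is about +7, positive as expected for a source.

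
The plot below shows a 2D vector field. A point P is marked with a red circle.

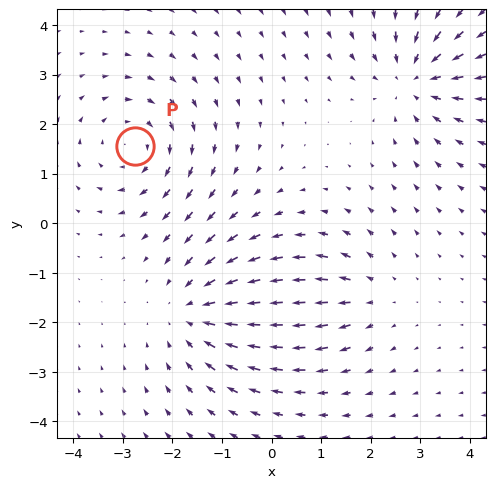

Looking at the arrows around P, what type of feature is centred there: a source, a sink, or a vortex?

At P (-2.7, 1.6) the arrows circulate clockwise. Divergence ≈0, curl about -4 — near-zero divergence with nonzero curl is a vortex.

vortex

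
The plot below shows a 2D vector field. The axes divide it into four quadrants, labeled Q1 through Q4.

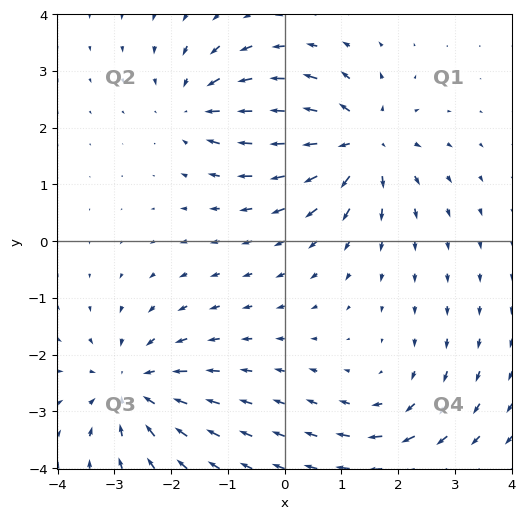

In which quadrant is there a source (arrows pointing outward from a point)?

The source sits at approximately (1.3, 1.7), which lies in quadrant Q1. The divergence there is about +6, positive as expected for a source.

Q1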